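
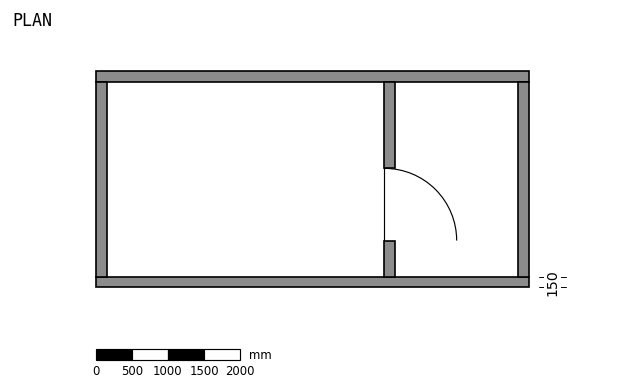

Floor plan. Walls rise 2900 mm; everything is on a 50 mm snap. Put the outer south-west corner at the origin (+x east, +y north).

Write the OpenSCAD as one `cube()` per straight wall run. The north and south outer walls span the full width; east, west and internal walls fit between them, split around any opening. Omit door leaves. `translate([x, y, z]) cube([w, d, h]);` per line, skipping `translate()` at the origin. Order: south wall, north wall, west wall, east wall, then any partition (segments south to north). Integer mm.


cube([6000, 150, 2900]);
translate([0, 2850, 0]) cube([6000, 150, 2900]);
translate([0, 150, 0]) cube([150, 2700, 2900]);
translate([5850, 150, 0]) cube([150, 2700, 2900]);
translate([4000, 150, 0]) cube([150, 500, 2900]);
translate([4000, 1650, 0]) cube([150, 1200, 2900]);


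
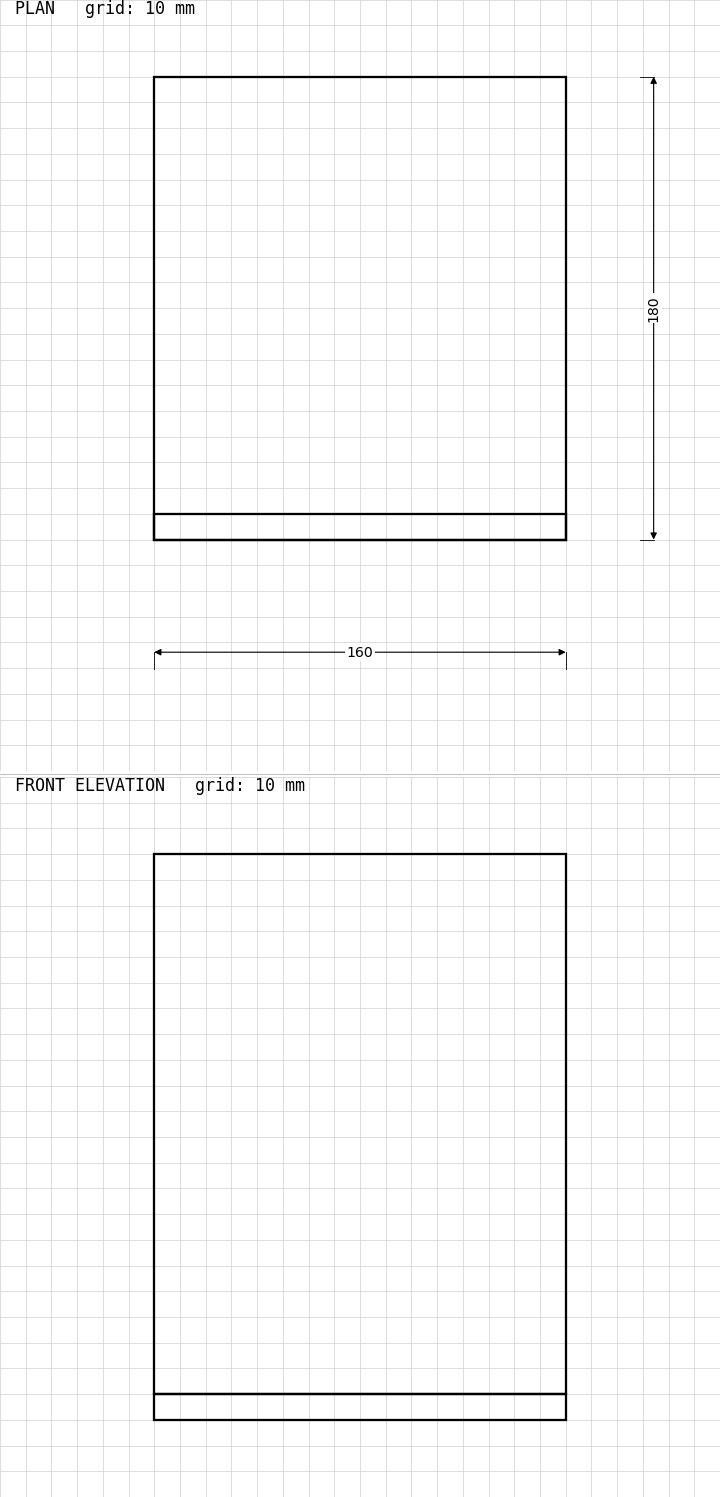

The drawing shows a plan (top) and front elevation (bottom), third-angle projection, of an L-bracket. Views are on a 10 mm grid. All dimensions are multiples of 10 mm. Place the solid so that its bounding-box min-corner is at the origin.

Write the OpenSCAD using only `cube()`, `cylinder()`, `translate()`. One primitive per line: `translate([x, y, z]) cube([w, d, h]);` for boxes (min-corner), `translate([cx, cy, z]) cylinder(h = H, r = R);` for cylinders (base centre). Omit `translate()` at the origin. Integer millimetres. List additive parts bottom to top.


cube([160, 180, 10]);
translate([0, 0, 10]) cube([160, 10, 210]);


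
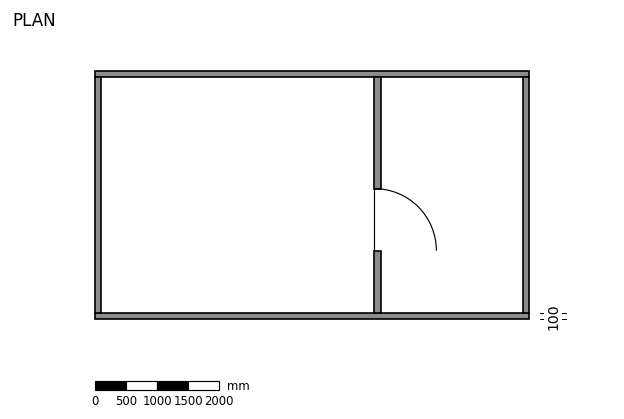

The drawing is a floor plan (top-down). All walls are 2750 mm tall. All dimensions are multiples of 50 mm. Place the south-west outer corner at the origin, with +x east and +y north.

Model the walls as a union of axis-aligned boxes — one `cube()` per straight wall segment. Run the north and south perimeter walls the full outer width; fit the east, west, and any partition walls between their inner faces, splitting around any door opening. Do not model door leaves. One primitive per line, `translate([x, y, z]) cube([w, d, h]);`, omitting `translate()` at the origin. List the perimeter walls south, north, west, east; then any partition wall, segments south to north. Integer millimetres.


cube([7000, 100, 2750]);
translate([0, 3900, 0]) cube([7000, 100, 2750]);
translate([0, 100, 0]) cube([100, 3800, 2750]);
translate([6900, 100, 0]) cube([100, 3800, 2750]);
translate([4500, 100, 0]) cube([100, 1000, 2750]);
translate([4500, 2100, 0]) cube([100, 1800, 2750]);


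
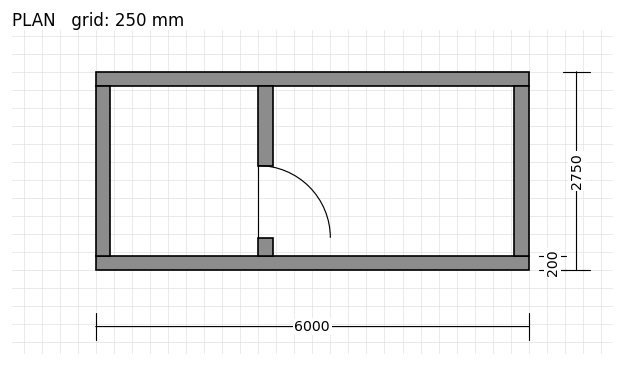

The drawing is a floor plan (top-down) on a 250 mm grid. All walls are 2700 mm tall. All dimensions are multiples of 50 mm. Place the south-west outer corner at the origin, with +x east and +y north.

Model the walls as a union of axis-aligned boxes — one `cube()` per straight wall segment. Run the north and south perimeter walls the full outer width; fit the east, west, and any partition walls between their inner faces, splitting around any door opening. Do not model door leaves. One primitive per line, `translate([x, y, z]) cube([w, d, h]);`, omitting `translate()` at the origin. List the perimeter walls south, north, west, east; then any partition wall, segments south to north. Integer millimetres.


cube([6000, 200, 2700]);
translate([0, 2550, 0]) cube([6000, 200, 2700]);
translate([0, 200, 0]) cube([200, 2350, 2700]);
translate([5800, 200, 0]) cube([200, 2350, 2700]);
translate([2250, 200, 0]) cube([200, 250, 2700]);
translate([2250, 1450, 0]) cube([200, 1100, 2700]);


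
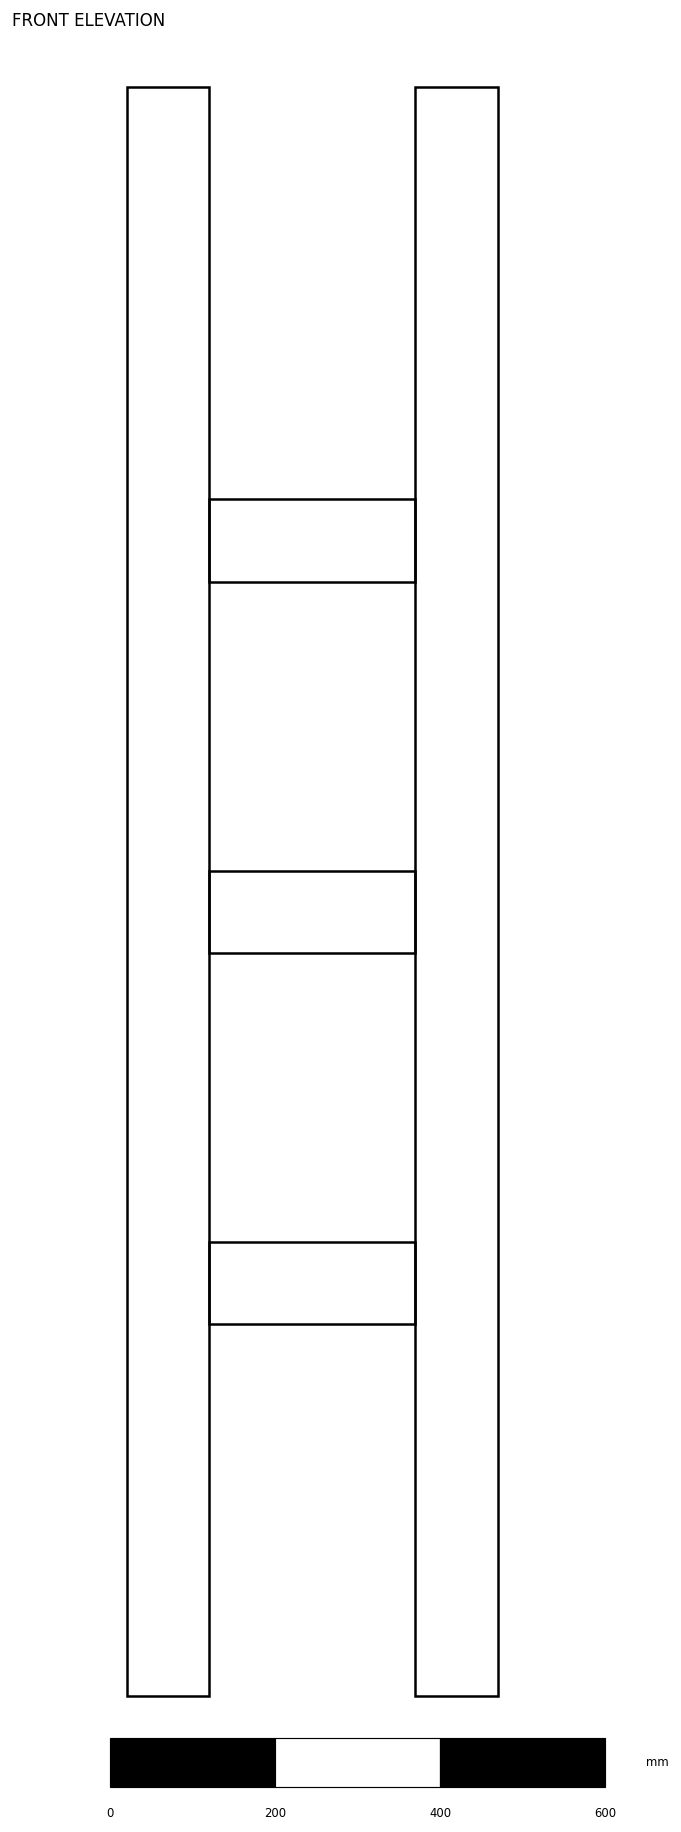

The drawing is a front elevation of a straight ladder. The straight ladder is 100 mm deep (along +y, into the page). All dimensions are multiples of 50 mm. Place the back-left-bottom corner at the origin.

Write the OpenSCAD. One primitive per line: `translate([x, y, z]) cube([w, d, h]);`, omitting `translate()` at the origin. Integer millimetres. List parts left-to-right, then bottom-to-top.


cube([100, 100, 1950]);
translate([100, 0, 450]) cube([250, 100, 100]);
translate([100, 0, 900]) cube([250, 100, 100]);
translate([100, 0, 1350]) cube([250, 100, 100]);
translate([350, 0, 0]) cube([100, 100, 1950]);


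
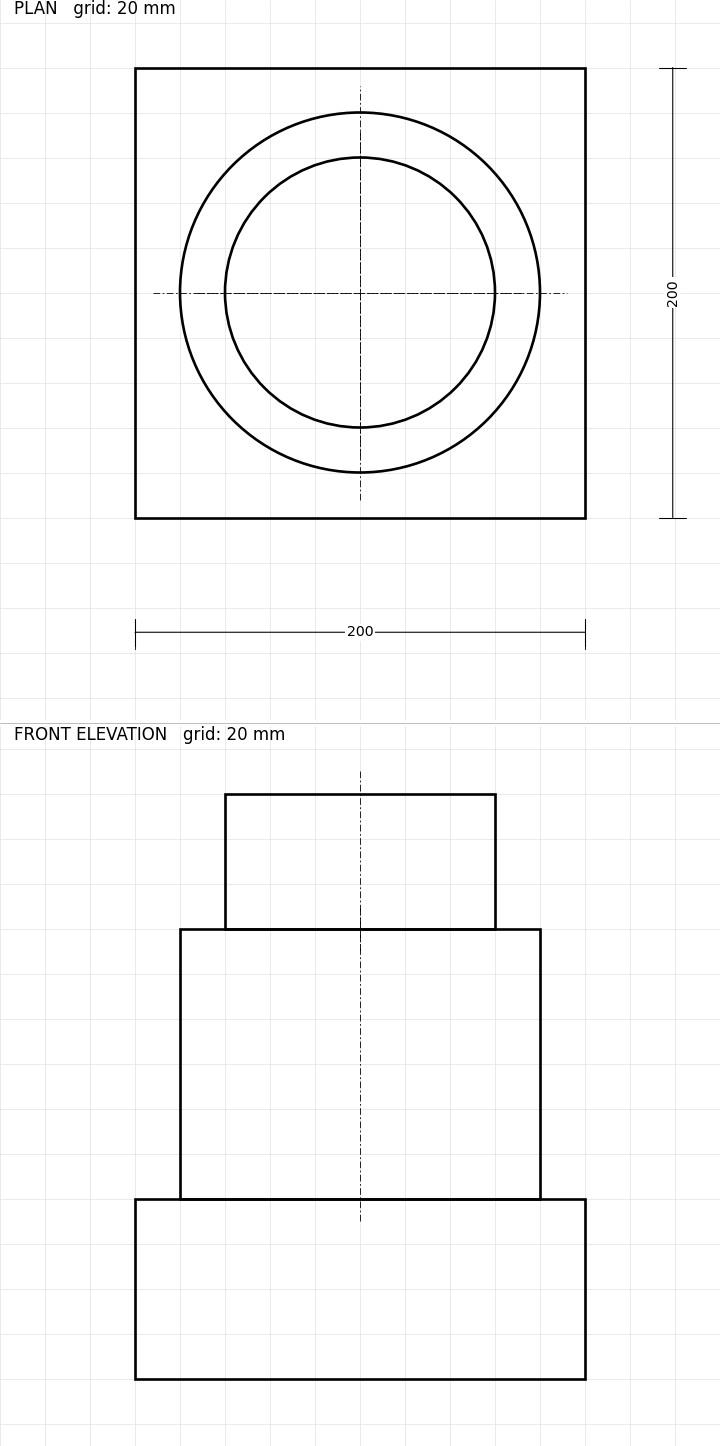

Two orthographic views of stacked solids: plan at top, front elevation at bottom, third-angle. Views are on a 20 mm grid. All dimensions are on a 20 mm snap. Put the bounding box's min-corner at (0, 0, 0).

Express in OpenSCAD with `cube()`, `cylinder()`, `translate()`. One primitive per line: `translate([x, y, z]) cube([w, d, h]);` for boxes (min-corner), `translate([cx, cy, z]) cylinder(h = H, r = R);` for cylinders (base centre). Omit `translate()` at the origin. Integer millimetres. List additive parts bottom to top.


cube([200, 200, 80]);
translate([100, 100, 80]) cylinder(h = 120, r = 80);
translate([100, 100, 200]) cylinder(h = 60, r = 60);


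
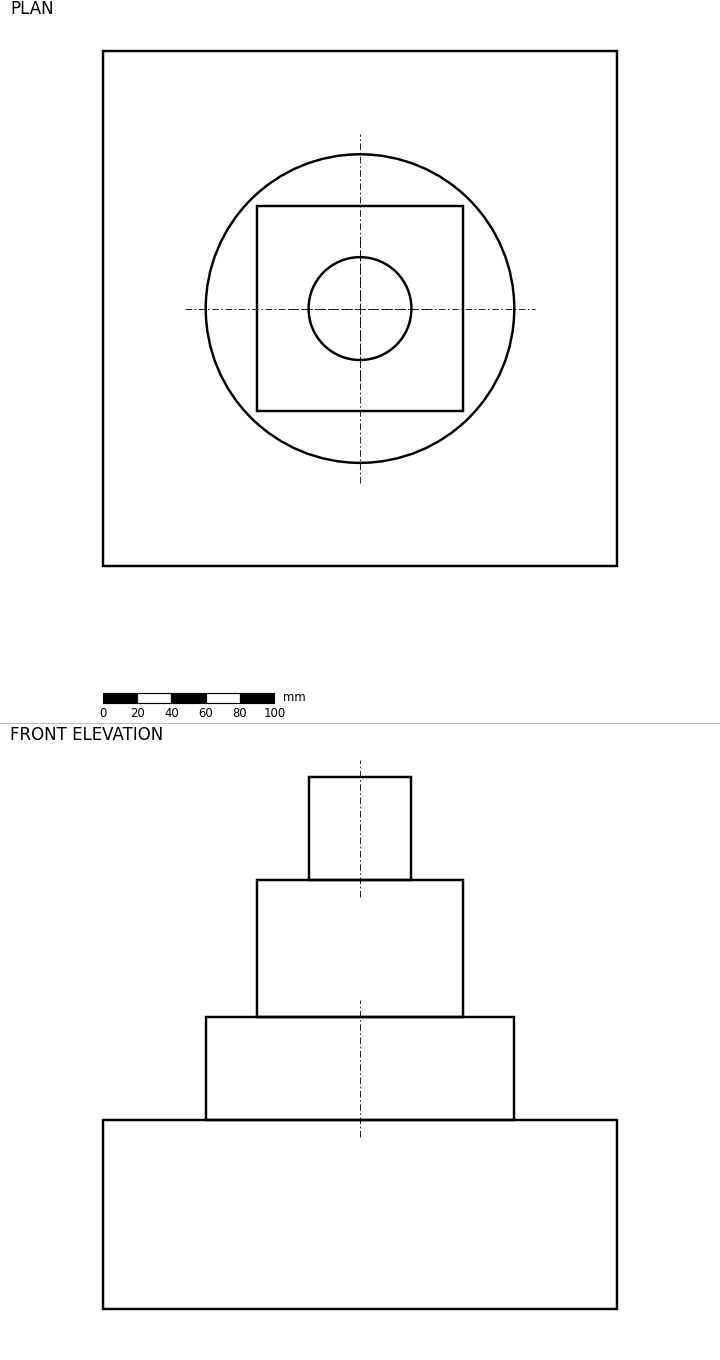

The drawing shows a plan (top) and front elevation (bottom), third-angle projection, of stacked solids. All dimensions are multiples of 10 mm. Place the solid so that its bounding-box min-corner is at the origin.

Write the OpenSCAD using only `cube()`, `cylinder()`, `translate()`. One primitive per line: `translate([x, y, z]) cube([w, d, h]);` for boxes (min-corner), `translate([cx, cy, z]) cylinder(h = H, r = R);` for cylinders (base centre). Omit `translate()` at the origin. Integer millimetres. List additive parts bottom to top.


cube([300, 300, 110]);
translate([150, 150, 110]) cylinder(h = 60, r = 90);
translate([90, 90, 170]) cube([120, 120, 80]);
translate([150, 150, 250]) cylinder(h = 60, r = 30);


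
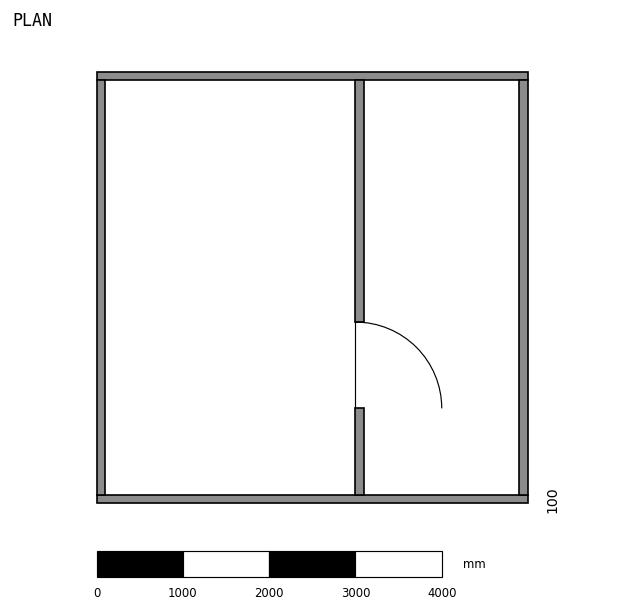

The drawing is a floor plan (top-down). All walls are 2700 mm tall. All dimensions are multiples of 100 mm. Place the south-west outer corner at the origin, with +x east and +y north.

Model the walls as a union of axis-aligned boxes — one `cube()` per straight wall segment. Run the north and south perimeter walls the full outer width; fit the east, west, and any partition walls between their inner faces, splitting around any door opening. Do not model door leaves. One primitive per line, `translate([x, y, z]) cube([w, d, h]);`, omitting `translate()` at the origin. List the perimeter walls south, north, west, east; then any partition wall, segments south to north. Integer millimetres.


cube([5000, 100, 2700]);
translate([0, 4900, 0]) cube([5000, 100, 2700]);
translate([0, 100, 0]) cube([100, 4800, 2700]);
translate([4900, 100, 0]) cube([100, 4800, 2700]);
translate([3000, 100, 0]) cube([100, 1000, 2700]);
translate([3000, 2100, 0]) cube([100, 2800, 2700]);


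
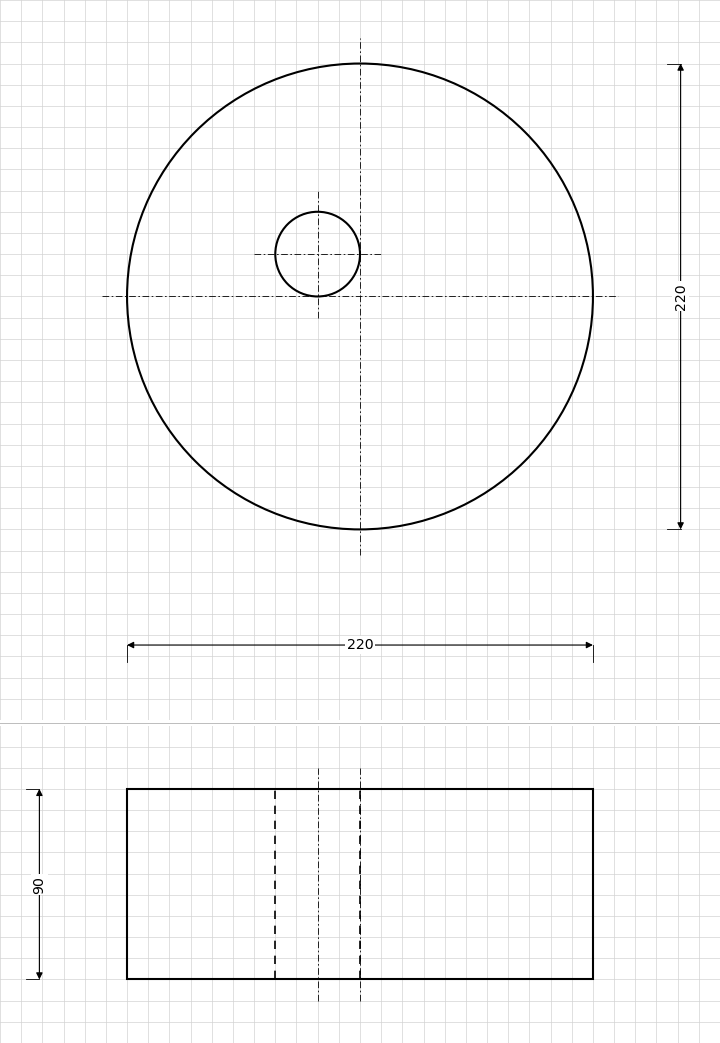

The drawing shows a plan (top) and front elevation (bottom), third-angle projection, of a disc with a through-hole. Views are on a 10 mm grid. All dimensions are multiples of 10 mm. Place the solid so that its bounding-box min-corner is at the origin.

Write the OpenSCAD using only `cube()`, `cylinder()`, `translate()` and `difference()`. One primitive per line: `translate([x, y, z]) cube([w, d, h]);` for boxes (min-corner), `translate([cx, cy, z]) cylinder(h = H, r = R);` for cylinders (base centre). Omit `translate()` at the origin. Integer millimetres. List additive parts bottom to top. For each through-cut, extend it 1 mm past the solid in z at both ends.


difference() {
  translate([110, 110, 0]) cylinder(h = 90, r = 110);
  translate([90, 130, -1]) cylinder(h = 92, r = 20);
}


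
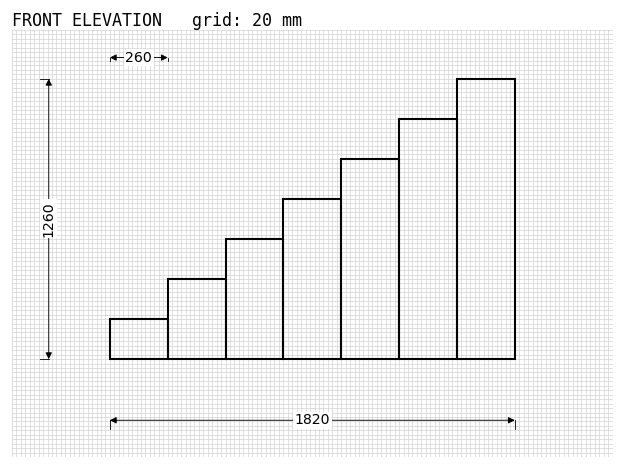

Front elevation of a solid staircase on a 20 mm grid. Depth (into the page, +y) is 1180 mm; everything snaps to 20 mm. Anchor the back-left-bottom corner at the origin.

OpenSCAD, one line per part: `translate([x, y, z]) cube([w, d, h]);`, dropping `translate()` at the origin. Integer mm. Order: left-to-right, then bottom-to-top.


cube([260, 1180, 180]);
translate([260, 0, 0]) cube([260, 1180, 360]);
translate([520, 0, 0]) cube([260, 1180, 540]);
translate([780, 0, 0]) cube([260, 1180, 720]);
translate([1040, 0, 0]) cube([260, 1180, 900]);
translate([1300, 0, 0]) cube([260, 1180, 1080]);
translate([1560, 0, 0]) cube([260, 1180, 1260]);


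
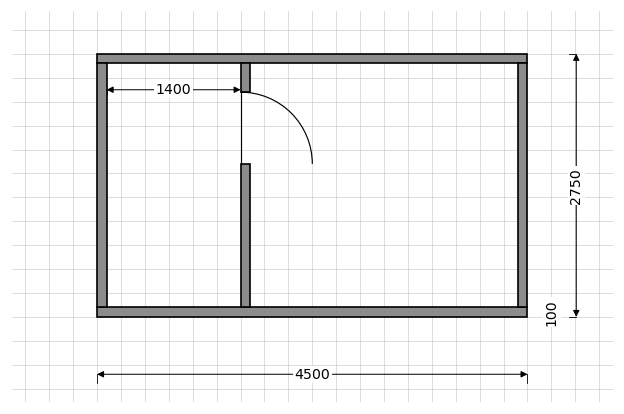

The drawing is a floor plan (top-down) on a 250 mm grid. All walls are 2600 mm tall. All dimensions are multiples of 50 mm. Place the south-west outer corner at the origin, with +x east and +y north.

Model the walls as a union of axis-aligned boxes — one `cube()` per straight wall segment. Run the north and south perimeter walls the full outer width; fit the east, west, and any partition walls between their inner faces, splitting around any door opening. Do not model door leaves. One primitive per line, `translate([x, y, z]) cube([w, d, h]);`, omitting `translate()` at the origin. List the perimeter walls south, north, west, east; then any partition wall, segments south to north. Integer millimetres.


cube([4500, 100, 2600]);
translate([0, 2650, 0]) cube([4500, 100, 2600]);
translate([0, 100, 0]) cube([100, 2550, 2600]);
translate([4400, 100, 0]) cube([100, 2550, 2600]);
translate([1500, 100, 0]) cube([100, 1500, 2600]);
translate([1500, 2350, 0]) cube([100, 300, 2600]);


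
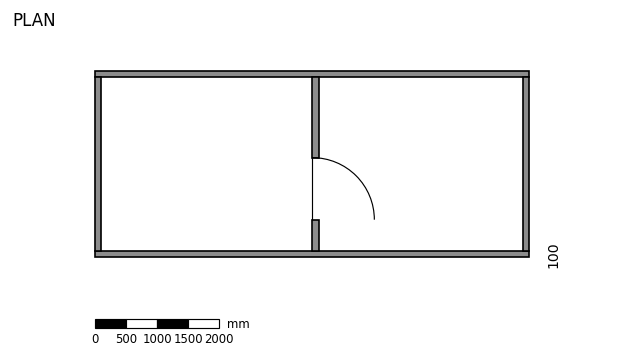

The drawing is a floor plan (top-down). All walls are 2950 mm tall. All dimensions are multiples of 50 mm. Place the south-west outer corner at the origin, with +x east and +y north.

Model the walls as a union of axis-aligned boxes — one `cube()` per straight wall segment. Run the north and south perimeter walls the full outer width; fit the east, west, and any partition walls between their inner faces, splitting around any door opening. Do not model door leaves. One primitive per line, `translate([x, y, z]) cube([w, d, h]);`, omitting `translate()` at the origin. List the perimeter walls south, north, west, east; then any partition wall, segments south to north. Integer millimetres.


cube([7000, 100, 2950]);
translate([0, 2900, 0]) cube([7000, 100, 2950]);
translate([0, 100, 0]) cube([100, 2800, 2950]);
translate([6900, 100, 0]) cube([100, 2800, 2950]);
translate([3500, 100, 0]) cube([100, 500, 2950]);
translate([3500, 1600, 0]) cube([100, 1300, 2950]);


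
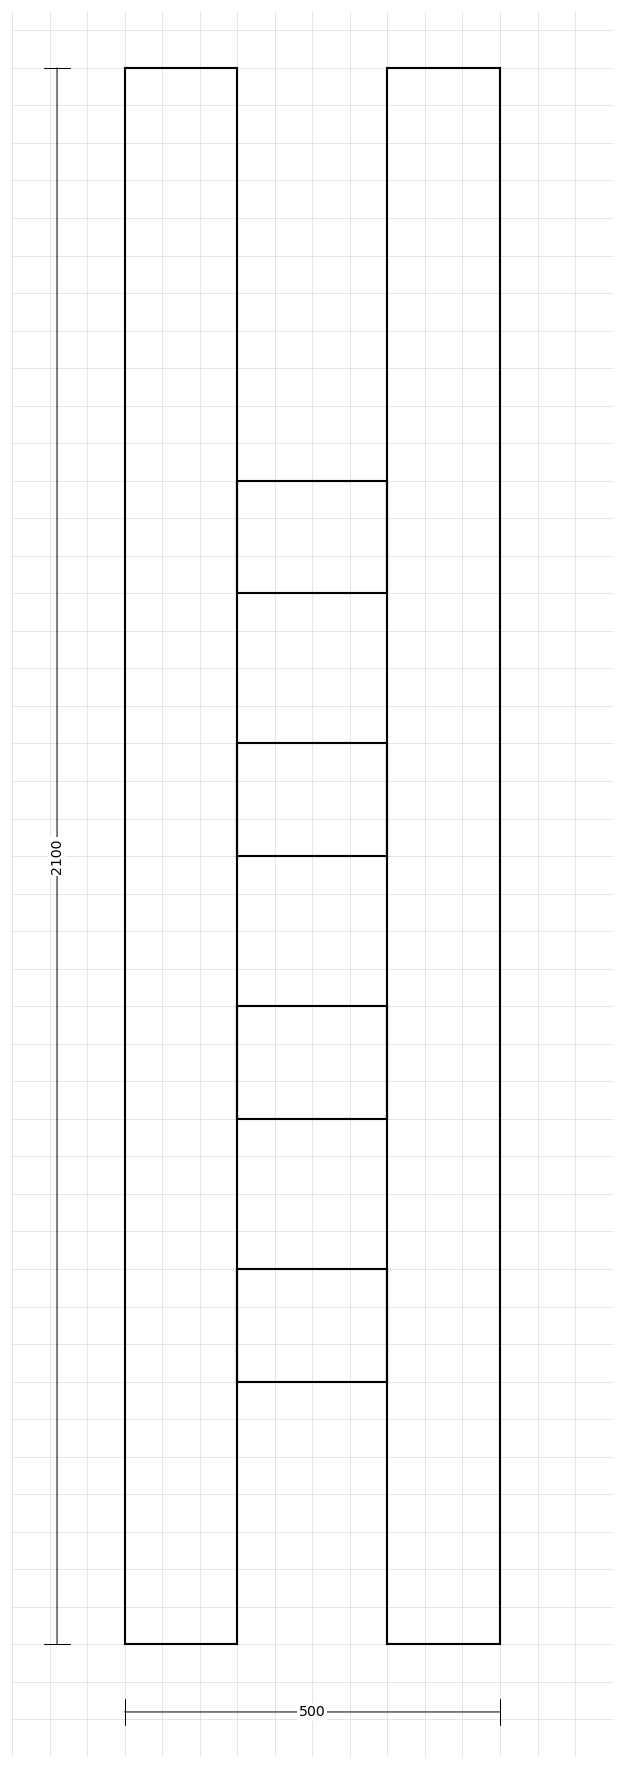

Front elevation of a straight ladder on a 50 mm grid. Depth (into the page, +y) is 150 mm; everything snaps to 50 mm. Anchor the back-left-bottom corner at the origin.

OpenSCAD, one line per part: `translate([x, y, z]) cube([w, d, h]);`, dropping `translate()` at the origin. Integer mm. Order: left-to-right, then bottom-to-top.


cube([150, 150, 2100]);
translate([150, 0, 350]) cube([200, 150, 150]);
translate([150, 0, 700]) cube([200, 150, 150]);
translate([150, 0, 1050]) cube([200, 150, 150]);
translate([150, 0, 1400]) cube([200, 150, 150]);
translate([350, 0, 0]) cube([150, 150, 2100]);


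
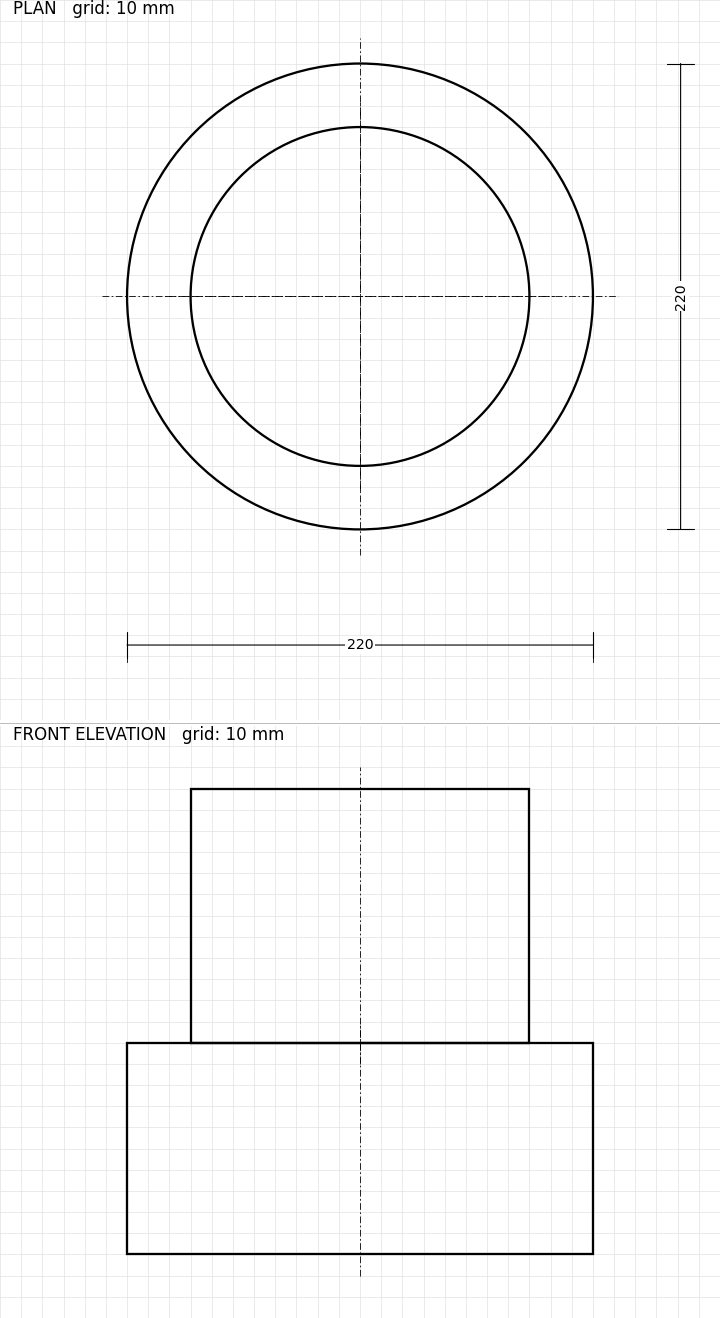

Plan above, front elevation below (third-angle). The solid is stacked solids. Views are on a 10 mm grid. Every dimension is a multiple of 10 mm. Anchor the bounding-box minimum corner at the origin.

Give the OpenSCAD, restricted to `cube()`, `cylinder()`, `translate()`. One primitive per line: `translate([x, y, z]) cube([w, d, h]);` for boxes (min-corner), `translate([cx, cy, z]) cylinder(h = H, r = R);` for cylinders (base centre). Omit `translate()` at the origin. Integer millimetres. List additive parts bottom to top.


translate([110, 110, 0]) cylinder(h = 100, r = 110);
translate([110, 110, 100]) cylinder(h = 120, r = 80);


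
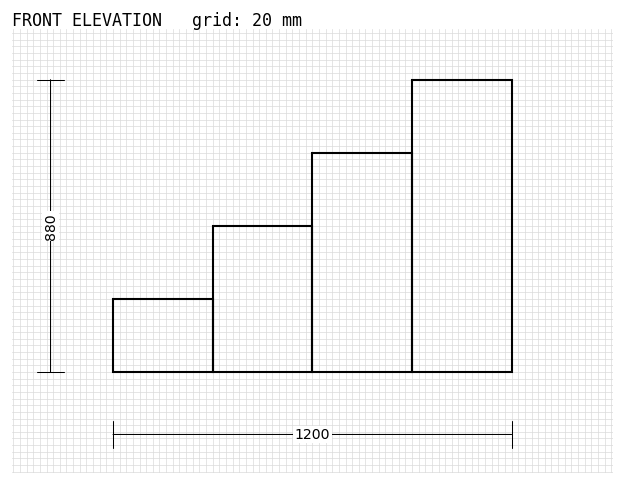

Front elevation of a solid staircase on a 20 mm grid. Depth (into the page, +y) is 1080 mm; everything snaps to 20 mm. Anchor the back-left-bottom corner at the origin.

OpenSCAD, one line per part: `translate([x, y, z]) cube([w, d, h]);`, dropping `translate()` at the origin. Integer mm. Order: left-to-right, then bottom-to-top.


cube([300, 1080, 220]);
translate([300, 0, 0]) cube([300, 1080, 440]);
translate([600, 0, 0]) cube([300, 1080, 660]);
translate([900, 0, 0]) cube([300, 1080, 880]);


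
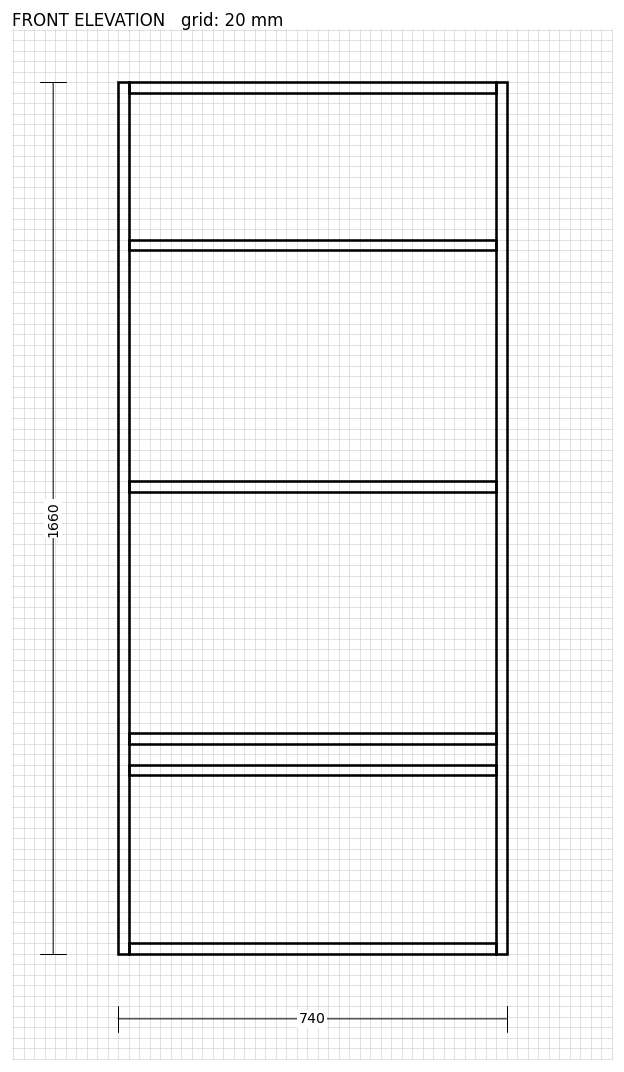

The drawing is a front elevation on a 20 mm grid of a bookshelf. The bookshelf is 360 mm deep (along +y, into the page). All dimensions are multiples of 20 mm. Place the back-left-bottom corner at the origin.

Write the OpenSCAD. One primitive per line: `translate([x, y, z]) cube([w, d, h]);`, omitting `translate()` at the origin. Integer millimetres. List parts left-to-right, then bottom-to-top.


cube([20, 360, 1660]);
translate([20, 0, 0]) cube([700, 360, 20]);
translate([20, 0, 340]) cube([700, 360, 20]);
translate([20, 0, 400]) cube([700, 360, 20]);
translate([20, 0, 880]) cube([700, 360, 20]);
translate([20, 0, 1340]) cube([700, 360, 20]);
translate([20, 0, 1640]) cube([700, 360, 20]);
translate([720, 0, 0]) cube([20, 360, 1660]);


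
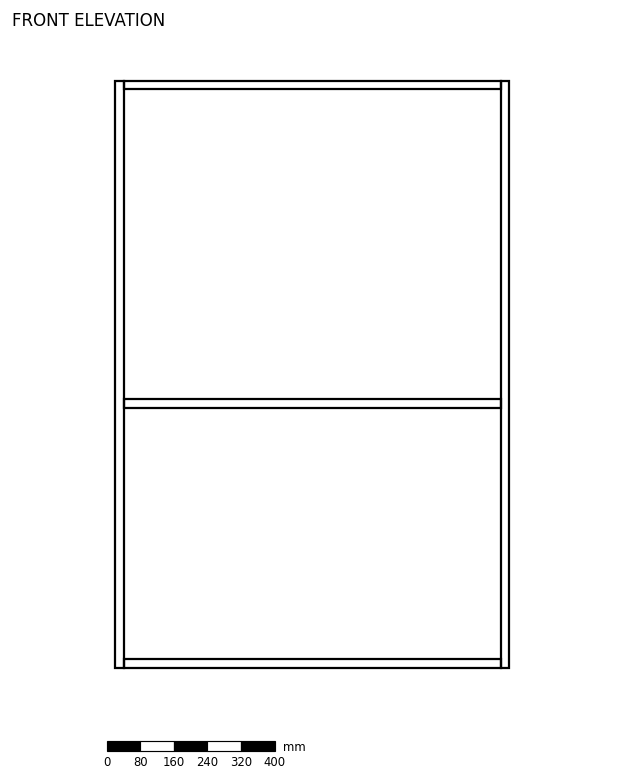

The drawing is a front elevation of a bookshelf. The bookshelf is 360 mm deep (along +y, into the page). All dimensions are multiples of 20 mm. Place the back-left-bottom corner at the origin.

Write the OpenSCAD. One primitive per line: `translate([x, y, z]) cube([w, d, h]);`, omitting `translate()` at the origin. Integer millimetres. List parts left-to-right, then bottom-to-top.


cube([20, 360, 1400]);
translate([20, 0, 0]) cube([900, 360, 20]);
translate([20, 0, 620]) cube([900, 360, 20]);
translate([20, 0, 1380]) cube([900, 360, 20]);
translate([920, 0, 0]) cube([20, 360, 1400]);


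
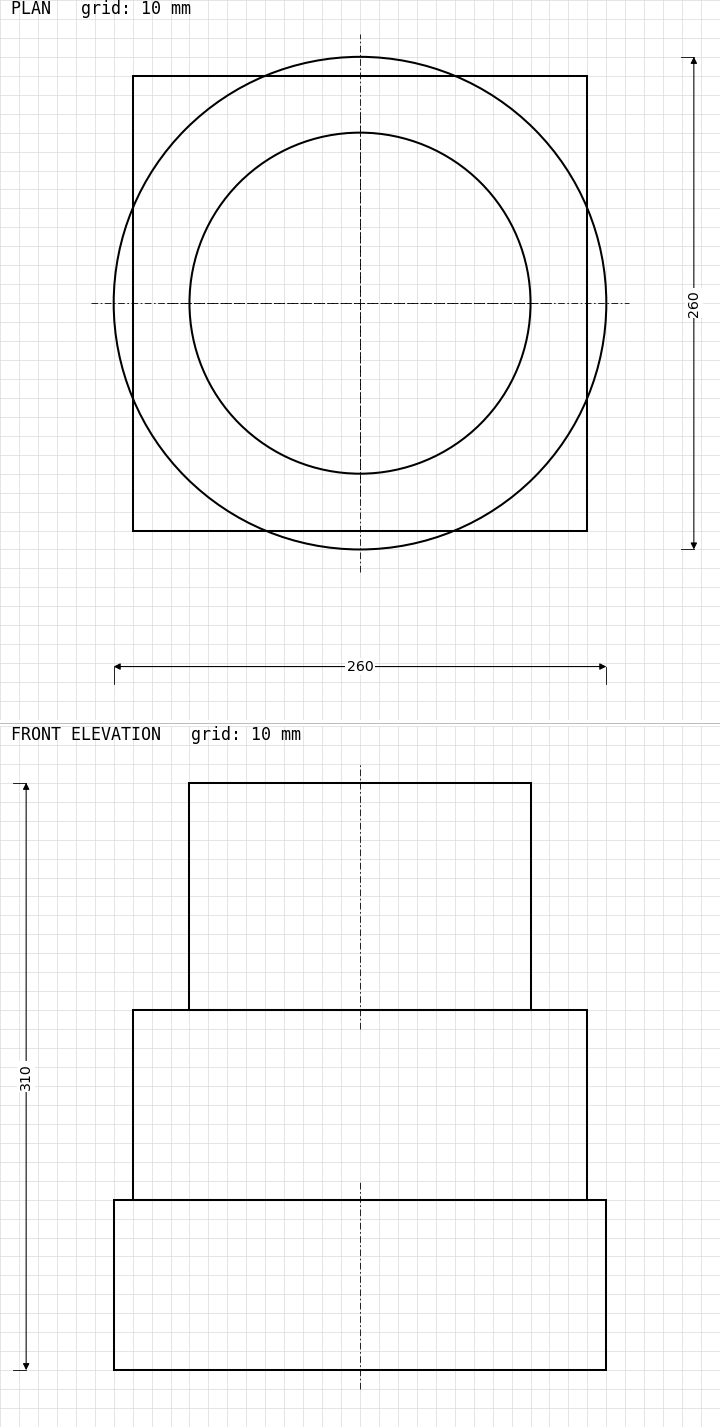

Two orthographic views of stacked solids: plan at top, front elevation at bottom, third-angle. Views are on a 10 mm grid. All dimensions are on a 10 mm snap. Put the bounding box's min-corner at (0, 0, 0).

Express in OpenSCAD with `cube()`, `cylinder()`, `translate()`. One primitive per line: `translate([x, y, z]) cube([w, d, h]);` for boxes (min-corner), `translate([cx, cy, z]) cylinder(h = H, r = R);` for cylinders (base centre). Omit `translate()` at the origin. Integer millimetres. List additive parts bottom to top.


translate([130, 130, 0]) cylinder(h = 90, r = 130);
translate([10, 10, 90]) cube([240, 240, 100]);
translate([130, 130, 190]) cylinder(h = 120, r = 90);


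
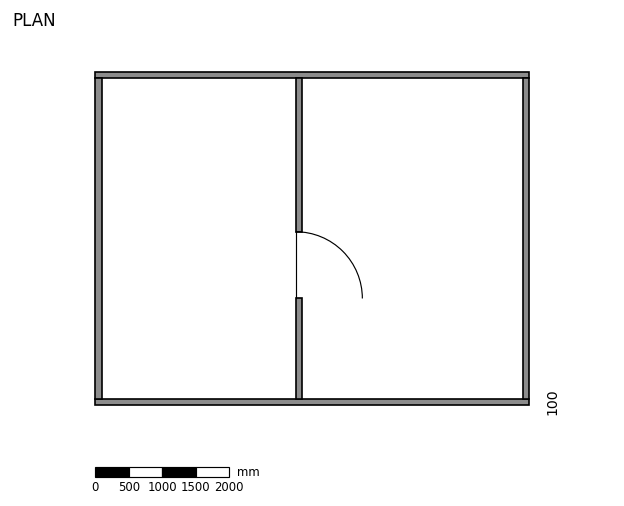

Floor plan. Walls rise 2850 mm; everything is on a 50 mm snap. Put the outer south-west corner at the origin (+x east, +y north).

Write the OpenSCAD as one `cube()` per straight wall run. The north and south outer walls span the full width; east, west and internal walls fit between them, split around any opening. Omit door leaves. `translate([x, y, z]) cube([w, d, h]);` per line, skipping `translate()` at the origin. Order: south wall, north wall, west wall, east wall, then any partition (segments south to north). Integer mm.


cube([6500, 100, 2850]);
translate([0, 4900, 0]) cube([6500, 100, 2850]);
translate([0, 100, 0]) cube([100, 4800, 2850]);
translate([6400, 100, 0]) cube([100, 4800, 2850]);
translate([3000, 100, 0]) cube([100, 1500, 2850]);
translate([3000, 2600, 0]) cube([100, 2300, 2850]);


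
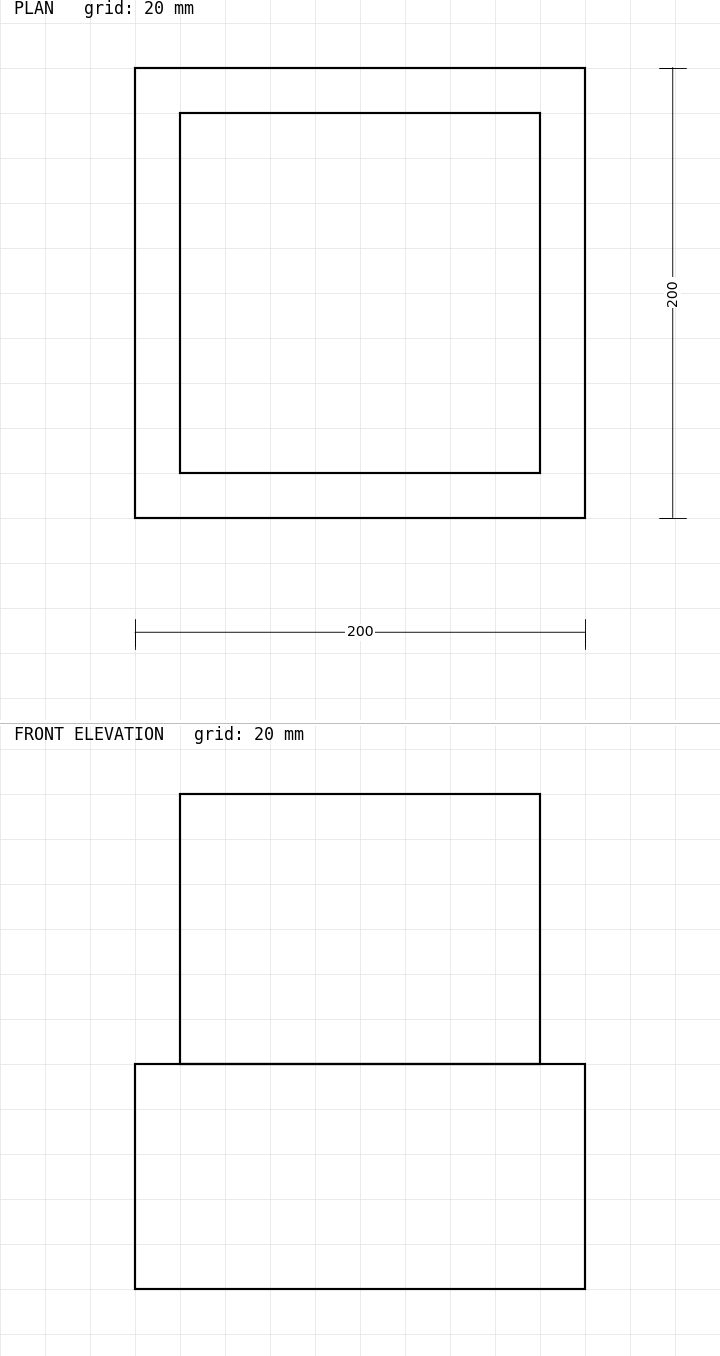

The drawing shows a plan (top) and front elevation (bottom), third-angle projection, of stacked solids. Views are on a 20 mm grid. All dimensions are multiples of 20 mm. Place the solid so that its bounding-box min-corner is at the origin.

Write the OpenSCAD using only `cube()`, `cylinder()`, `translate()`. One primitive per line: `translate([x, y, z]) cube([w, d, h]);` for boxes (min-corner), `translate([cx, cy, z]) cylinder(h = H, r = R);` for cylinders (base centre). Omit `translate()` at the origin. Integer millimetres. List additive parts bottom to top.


cube([200, 200, 100]);
translate([20, 20, 100]) cube([160, 160, 120]);


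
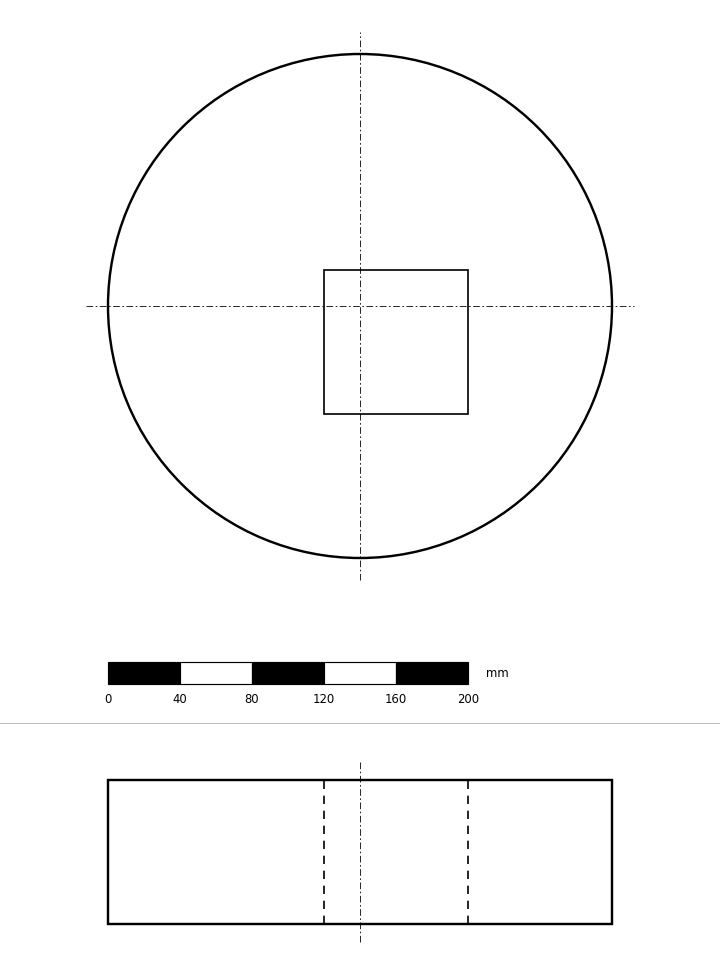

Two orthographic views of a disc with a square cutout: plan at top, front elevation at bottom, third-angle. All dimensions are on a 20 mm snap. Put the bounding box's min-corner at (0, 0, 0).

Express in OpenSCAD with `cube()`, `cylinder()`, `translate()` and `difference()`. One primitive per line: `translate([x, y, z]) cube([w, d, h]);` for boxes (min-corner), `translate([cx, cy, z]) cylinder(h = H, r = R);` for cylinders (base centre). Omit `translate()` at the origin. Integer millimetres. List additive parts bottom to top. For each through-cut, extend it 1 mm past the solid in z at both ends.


difference() {
  translate([140, 140, 0]) cylinder(h = 80, r = 140);
  translate([120, 80, -1]) cube([80, 80, 82]);
}


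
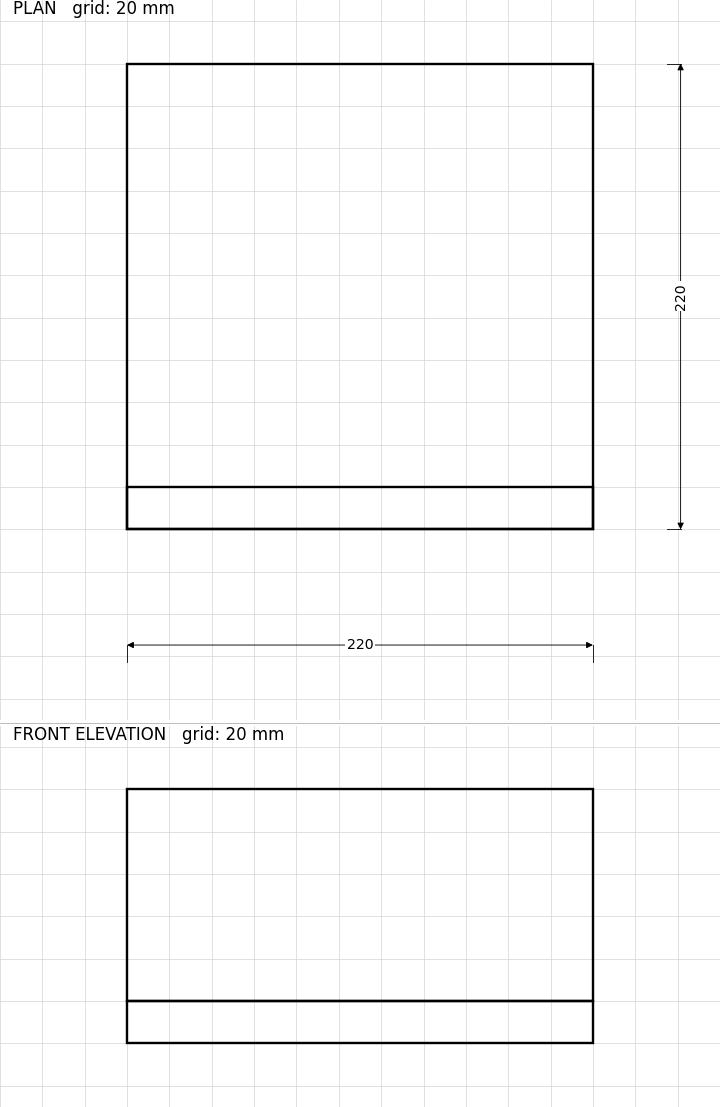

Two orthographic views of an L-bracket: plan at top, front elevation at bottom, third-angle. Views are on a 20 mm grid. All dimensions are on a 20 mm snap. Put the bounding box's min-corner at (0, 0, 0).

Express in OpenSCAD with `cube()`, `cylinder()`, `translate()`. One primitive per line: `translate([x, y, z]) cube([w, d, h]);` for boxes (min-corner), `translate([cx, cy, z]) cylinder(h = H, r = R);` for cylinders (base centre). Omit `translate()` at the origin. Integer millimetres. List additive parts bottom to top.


cube([220, 220, 20]);
translate([0, 0, 20]) cube([220, 20, 100]);


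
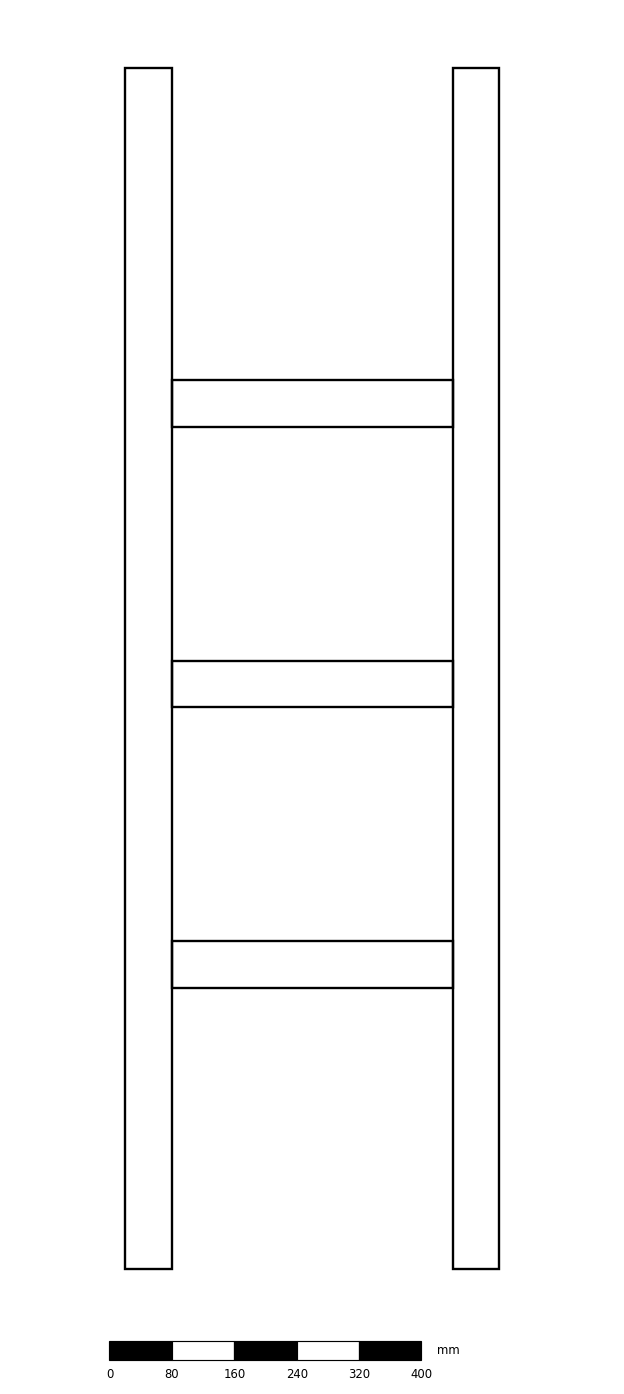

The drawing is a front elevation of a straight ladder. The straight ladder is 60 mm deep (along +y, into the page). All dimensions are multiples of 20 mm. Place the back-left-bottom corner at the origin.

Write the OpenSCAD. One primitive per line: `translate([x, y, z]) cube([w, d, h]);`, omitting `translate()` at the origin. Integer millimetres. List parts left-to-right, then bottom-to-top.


cube([60, 60, 1540]);
translate([60, 0, 360]) cube([360, 60, 60]);
translate([60, 0, 720]) cube([360, 60, 60]);
translate([60, 0, 1080]) cube([360, 60, 60]);
translate([420, 0, 0]) cube([60, 60, 1540]);


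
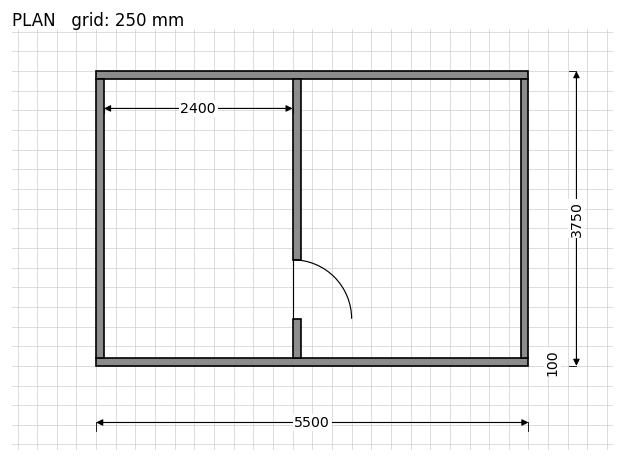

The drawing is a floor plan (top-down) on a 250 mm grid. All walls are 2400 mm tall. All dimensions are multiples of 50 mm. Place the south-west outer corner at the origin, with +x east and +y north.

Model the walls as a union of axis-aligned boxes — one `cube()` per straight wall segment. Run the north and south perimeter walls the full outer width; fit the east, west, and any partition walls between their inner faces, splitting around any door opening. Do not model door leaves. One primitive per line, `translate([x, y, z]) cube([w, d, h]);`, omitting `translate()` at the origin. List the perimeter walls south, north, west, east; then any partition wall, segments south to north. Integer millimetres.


cube([5500, 100, 2400]);
translate([0, 3650, 0]) cube([5500, 100, 2400]);
translate([0, 100, 0]) cube([100, 3550, 2400]);
translate([5400, 100, 0]) cube([100, 3550, 2400]);
translate([2500, 100, 0]) cube([100, 500, 2400]);
translate([2500, 1350, 0]) cube([100, 2300, 2400]);


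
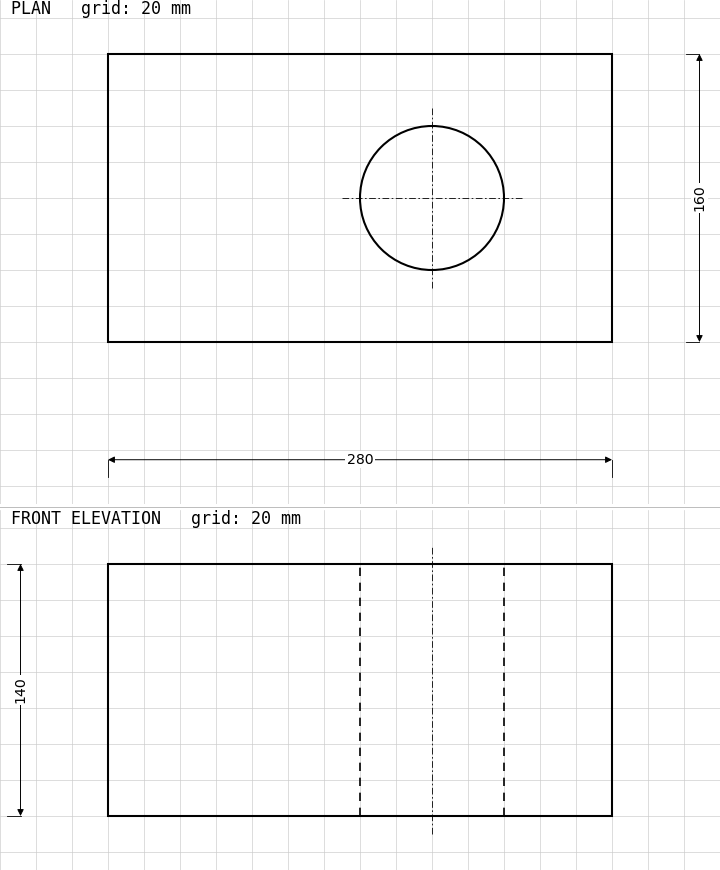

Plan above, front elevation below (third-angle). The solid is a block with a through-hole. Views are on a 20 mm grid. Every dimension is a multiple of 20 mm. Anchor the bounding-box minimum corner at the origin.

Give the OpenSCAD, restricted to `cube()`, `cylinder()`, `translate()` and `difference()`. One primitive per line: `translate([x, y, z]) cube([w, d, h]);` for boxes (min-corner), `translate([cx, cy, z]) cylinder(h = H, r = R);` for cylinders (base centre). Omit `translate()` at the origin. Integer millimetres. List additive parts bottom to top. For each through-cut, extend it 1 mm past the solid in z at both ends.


difference() {
  cube([280, 160, 140]);
  translate([180, 80, -1]) cylinder(h = 142, r = 40);
}


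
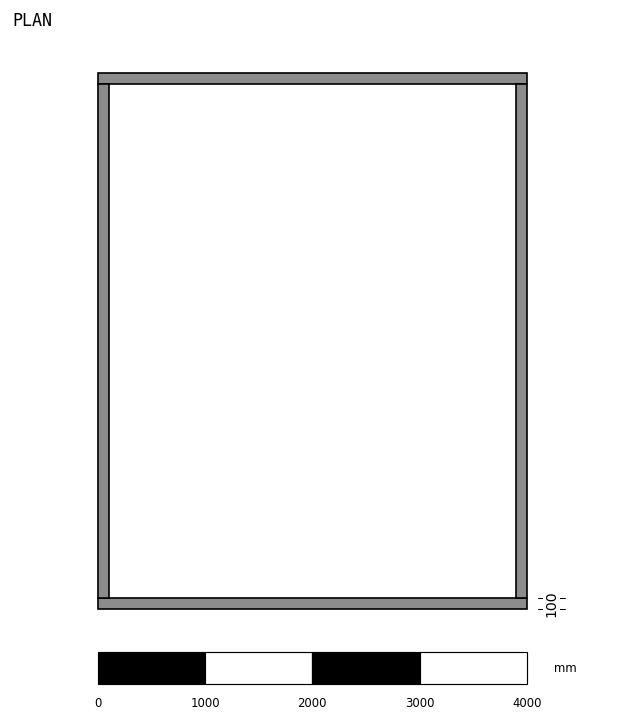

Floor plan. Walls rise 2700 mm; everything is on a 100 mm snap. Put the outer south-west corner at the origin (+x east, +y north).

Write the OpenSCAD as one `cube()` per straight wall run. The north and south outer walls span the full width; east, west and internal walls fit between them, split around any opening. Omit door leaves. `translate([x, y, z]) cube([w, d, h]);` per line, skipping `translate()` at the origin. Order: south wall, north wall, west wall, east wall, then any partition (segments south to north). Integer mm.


cube([4000, 100, 2700]);
translate([0, 4900, 0]) cube([4000, 100, 2700]);
translate([0, 100, 0]) cube([100, 4800, 2700]);
translate([3900, 100, 0]) cube([100, 4800, 2700]);


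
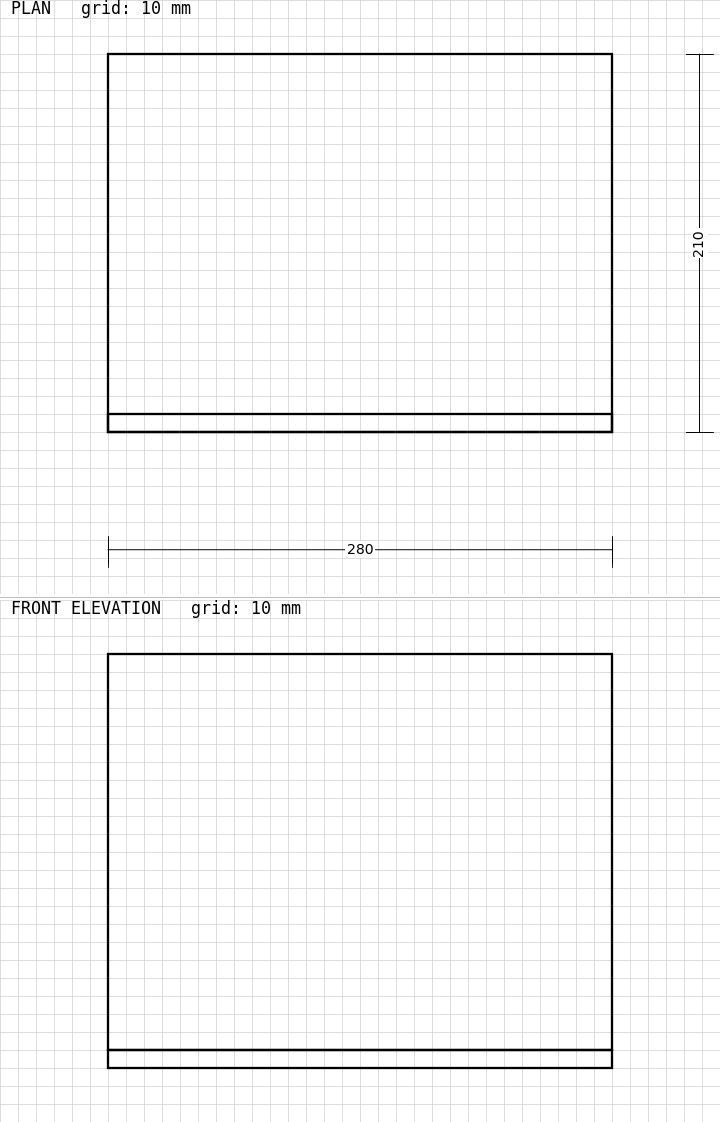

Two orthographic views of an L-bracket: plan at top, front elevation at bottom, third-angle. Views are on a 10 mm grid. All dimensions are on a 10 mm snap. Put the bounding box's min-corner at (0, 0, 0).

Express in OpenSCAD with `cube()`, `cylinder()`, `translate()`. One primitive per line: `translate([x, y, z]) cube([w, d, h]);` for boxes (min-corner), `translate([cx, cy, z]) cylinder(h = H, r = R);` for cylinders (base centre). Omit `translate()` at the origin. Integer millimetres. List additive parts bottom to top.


cube([280, 210, 10]);
translate([0, 0, 10]) cube([280, 10, 220]);


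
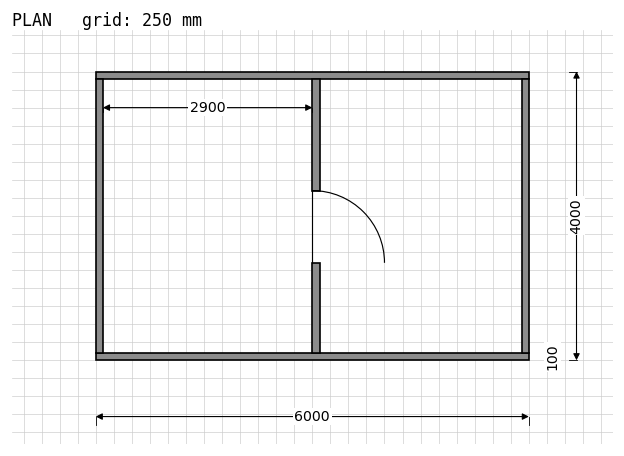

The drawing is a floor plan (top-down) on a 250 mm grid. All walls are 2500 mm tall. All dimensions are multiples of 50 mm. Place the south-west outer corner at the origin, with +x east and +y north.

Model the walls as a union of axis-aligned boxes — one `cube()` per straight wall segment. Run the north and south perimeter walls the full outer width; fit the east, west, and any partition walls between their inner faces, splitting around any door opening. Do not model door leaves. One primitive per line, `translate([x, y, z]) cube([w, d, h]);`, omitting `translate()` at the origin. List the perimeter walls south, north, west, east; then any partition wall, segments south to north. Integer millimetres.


cube([6000, 100, 2500]);
translate([0, 3900, 0]) cube([6000, 100, 2500]);
translate([0, 100, 0]) cube([100, 3800, 2500]);
translate([5900, 100, 0]) cube([100, 3800, 2500]);
translate([3000, 100, 0]) cube([100, 1250, 2500]);
translate([3000, 2350, 0]) cube([100, 1550, 2500]);


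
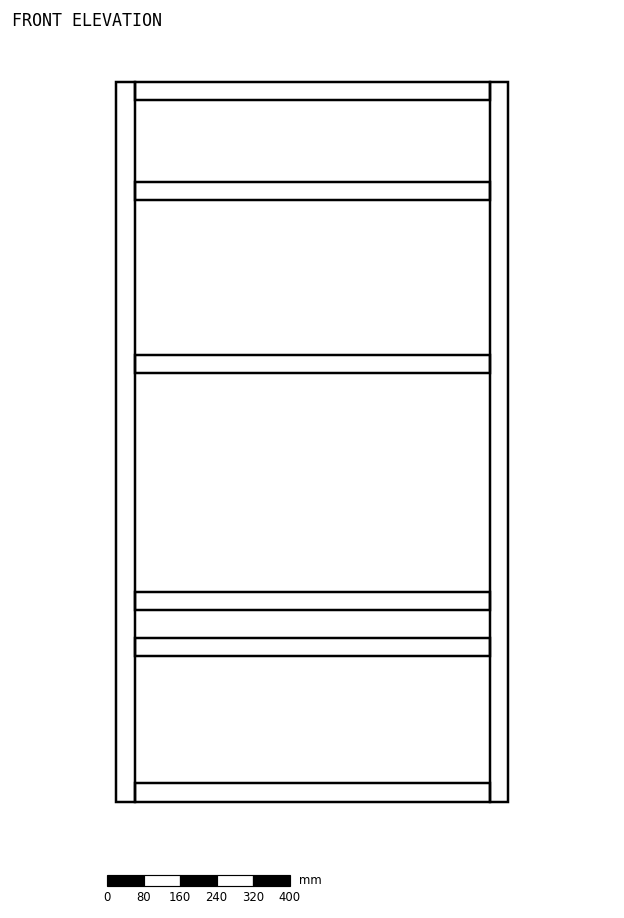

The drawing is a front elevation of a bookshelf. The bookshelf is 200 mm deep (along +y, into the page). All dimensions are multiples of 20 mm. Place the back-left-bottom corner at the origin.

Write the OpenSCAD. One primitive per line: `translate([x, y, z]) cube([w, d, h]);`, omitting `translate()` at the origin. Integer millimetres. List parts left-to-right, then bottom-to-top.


cube([40, 200, 1580]);
translate([40, 0, 0]) cube([780, 200, 40]);
translate([40, 0, 320]) cube([780, 200, 40]);
translate([40, 0, 420]) cube([780, 200, 40]);
translate([40, 0, 940]) cube([780, 200, 40]);
translate([40, 0, 1320]) cube([780, 200, 40]);
translate([40, 0, 1540]) cube([780, 200, 40]);
translate([820, 0, 0]) cube([40, 200, 1580]);


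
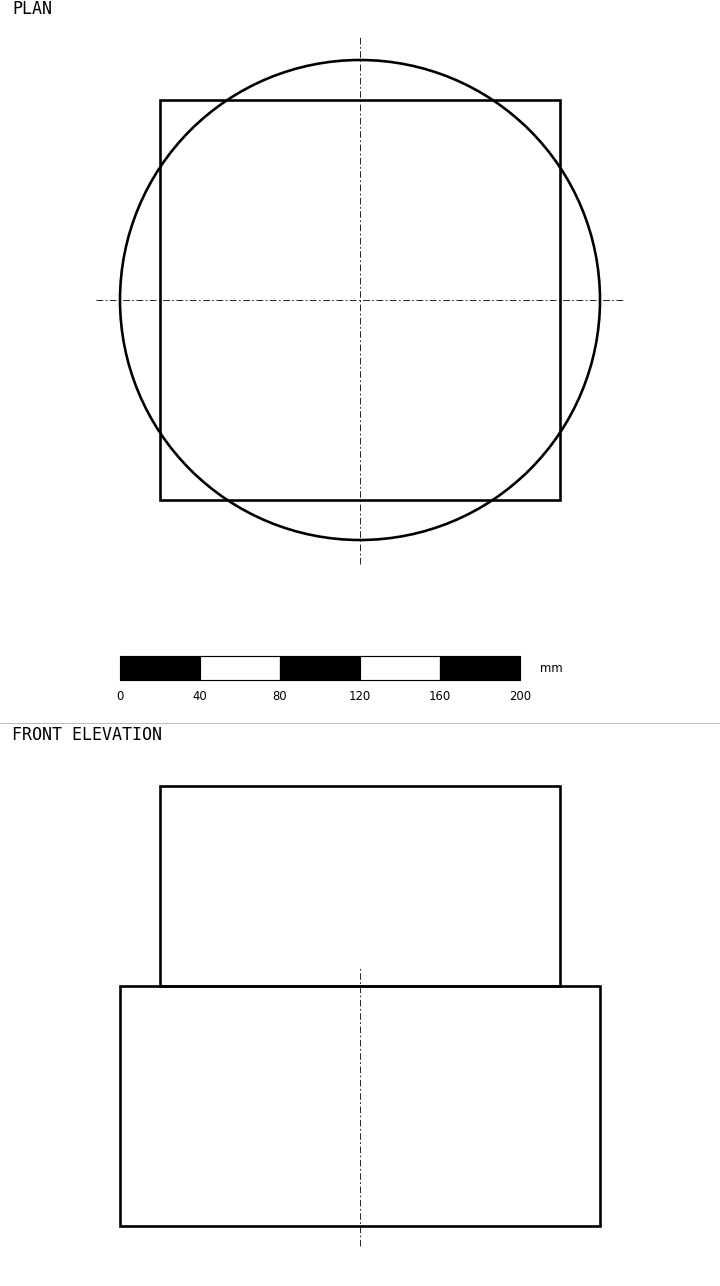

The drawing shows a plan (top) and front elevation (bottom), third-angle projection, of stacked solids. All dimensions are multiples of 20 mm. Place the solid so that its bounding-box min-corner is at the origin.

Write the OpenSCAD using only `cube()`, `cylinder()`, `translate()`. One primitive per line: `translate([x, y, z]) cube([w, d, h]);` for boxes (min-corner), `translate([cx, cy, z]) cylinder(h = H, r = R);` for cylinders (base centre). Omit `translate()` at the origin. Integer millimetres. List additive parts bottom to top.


translate([120, 120, 0]) cylinder(h = 120, r = 120);
translate([20, 20, 120]) cube([200, 200, 100]);


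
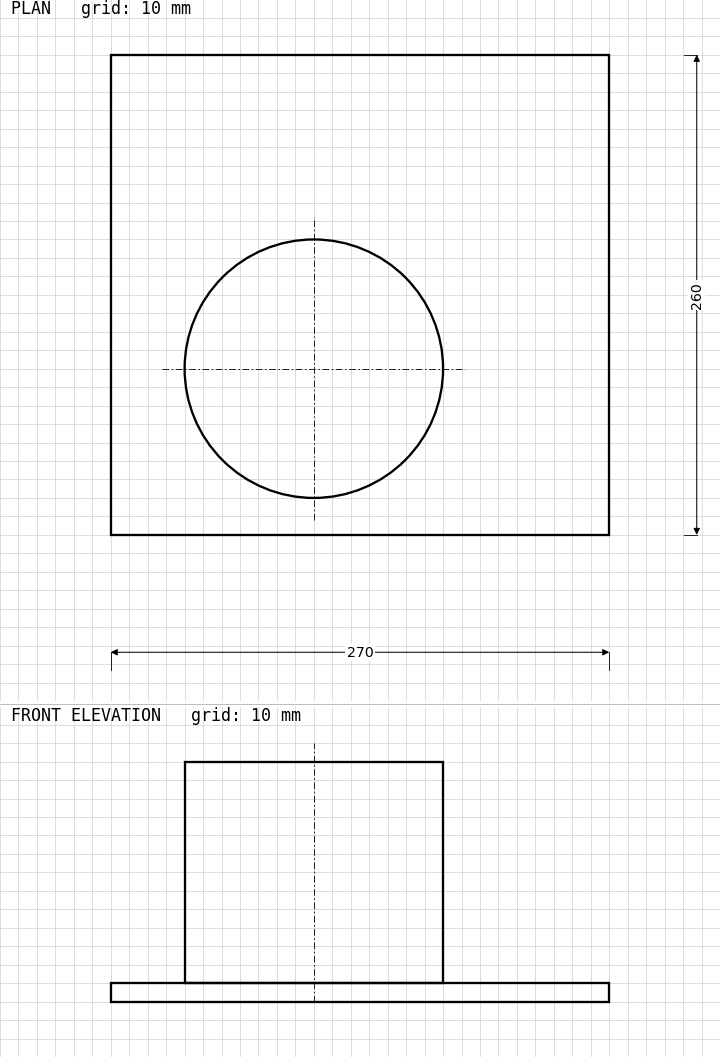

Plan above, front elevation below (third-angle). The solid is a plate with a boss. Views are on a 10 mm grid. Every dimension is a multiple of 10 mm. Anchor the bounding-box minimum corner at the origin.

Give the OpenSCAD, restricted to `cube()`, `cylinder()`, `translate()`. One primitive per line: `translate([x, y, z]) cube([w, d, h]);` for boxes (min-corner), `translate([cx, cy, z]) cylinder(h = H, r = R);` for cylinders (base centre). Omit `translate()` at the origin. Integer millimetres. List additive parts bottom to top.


cube([270, 260, 10]);
translate([110, 90, 10]) cylinder(h = 120, r = 70);


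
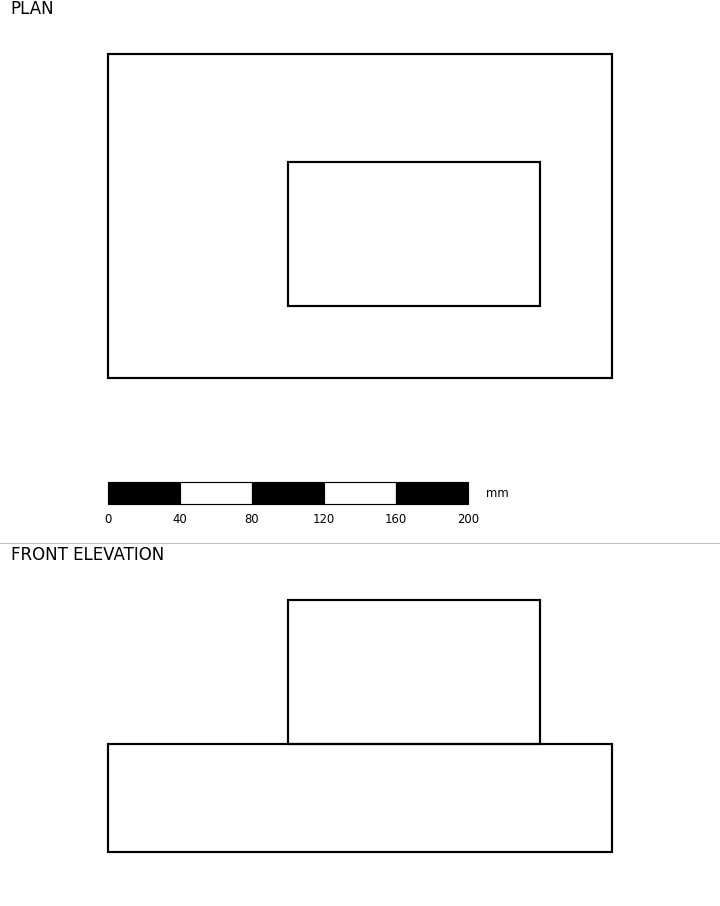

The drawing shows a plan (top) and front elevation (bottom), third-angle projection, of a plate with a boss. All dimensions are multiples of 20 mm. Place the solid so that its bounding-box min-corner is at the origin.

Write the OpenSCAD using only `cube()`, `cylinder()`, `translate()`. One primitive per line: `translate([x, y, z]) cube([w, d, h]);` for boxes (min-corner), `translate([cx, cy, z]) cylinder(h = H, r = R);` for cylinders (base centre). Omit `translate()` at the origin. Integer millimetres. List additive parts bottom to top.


cube([280, 180, 60]);
translate([100, 40, 60]) cube([140, 80, 80]);


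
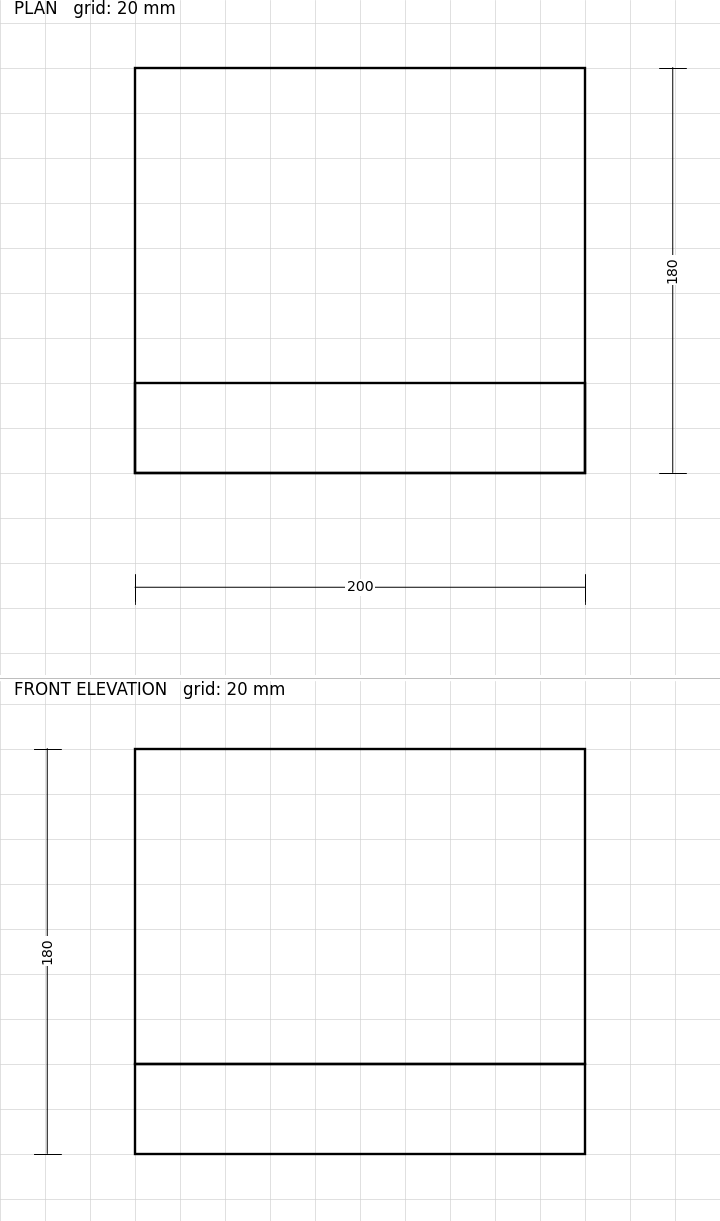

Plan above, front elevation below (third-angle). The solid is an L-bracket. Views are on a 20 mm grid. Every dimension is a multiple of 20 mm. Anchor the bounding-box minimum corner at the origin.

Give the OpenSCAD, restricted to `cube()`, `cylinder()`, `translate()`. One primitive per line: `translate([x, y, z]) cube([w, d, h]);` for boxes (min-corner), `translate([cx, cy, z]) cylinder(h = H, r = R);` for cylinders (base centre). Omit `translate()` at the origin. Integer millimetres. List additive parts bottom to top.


cube([200, 180, 40]);
translate([0, 0, 40]) cube([200, 40, 140]);


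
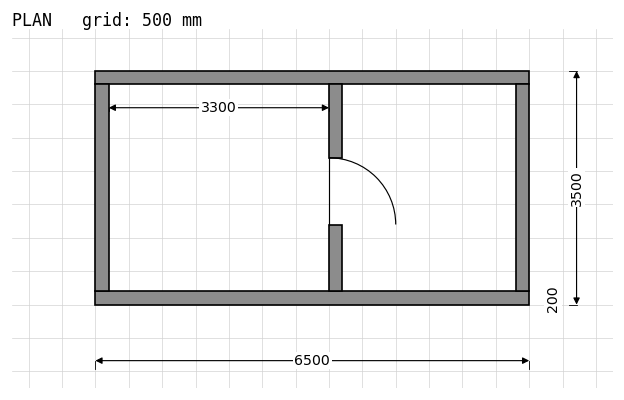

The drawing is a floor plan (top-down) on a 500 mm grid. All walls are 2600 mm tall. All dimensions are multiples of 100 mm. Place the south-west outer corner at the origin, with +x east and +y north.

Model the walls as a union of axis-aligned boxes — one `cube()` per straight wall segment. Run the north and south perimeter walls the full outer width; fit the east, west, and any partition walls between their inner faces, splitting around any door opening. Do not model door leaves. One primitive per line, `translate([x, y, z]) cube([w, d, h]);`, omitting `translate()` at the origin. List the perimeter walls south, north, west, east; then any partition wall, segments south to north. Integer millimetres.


cube([6500, 200, 2600]);
translate([0, 3300, 0]) cube([6500, 200, 2600]);
translate([0, 200, 0]) cube([200, 3100, 2600]);
translate([6300, 200, 0]) cube([200, 3100, 2600]);
translate([3500, 200, 0]) cube([200, 1000, 2600]);
translate([3500, 2200, 0]) cube([200, 1100, 2600]);


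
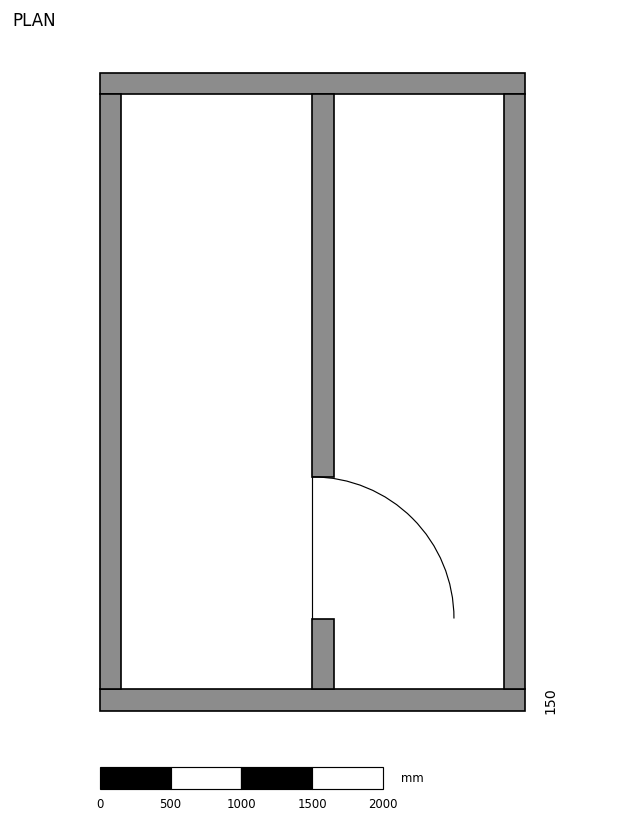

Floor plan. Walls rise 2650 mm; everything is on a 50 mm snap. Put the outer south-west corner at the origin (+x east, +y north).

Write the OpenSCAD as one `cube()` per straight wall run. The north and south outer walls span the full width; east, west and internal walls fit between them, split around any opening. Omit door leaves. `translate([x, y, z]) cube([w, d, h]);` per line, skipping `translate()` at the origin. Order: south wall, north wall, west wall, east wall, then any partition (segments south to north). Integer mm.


cube([3000, 150, 2650]);
translate([0, 4350, 0]) cube([3000, 150, 2650]);
translate([0, 150, 0]) cube([150, 4200, 2650]);
translate([2850, 150, 0]) cube([150, 4200, 2650]);
translate([1500, 150, 0]) cube([150, 500, 2650]);
translate([1500, 1650, 0]) cube([150, 2700, 2650]);
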